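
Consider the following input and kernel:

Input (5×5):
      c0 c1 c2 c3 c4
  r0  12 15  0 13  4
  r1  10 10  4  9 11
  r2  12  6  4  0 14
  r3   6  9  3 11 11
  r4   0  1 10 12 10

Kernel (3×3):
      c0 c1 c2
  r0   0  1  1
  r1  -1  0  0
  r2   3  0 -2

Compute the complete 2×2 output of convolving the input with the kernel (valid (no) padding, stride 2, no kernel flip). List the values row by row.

33 -3
-16 21

Output[0,0]: The receptive field on the input at this output position is [12 15 0 / 10 10 4 / 12 6 4]. Elementwise product with the kernel and sum: 15·1 + 0·1 + 10·-1 + 12·3 + 4·-2.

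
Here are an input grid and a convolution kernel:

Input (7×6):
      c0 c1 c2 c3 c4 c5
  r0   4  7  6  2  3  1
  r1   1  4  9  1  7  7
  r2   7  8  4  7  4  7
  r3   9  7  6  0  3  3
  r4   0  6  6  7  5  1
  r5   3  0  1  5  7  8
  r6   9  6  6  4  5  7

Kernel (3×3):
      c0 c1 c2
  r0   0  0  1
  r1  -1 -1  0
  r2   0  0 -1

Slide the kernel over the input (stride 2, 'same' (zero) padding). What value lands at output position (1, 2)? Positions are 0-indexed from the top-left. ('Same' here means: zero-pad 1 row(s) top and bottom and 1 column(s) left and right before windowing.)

The receptive field on the zero-padded input at this output position is [1 7 7 / 7 4 7 / 0 3 3]. Elementwise product with the kernel and sum: 7·1 + 7·-1 + 4·-1 + 3·-1.

-7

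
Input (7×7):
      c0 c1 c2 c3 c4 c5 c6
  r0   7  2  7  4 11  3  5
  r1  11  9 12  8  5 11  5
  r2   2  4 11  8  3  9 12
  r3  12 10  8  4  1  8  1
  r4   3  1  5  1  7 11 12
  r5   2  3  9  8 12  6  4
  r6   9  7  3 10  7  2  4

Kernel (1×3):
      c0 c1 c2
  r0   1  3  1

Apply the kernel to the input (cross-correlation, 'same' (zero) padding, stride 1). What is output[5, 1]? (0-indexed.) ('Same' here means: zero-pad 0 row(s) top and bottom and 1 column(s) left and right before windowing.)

20

The receptive field on the zero-padded input at this output position is [2 3 9]. Elementwise product with the kernel and sum: 2·1 + 3·3 + 9·1.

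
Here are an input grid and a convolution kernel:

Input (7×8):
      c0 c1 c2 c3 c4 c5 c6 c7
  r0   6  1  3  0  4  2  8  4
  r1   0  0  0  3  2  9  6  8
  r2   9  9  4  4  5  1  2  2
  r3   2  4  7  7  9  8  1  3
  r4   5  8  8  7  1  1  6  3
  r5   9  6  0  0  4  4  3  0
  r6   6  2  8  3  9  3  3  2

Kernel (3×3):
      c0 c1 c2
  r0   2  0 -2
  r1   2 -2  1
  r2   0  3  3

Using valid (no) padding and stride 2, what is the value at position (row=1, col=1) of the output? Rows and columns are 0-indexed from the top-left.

31

The receptive field on the input at this output position is [4 4 5 / 7 7 9 / 8 7 1]. Elementwise product with the kernel and sum: 4·2 + 5·-2 + 7·2 + 7·-2 + 9·1 + 7·3 + 1·3.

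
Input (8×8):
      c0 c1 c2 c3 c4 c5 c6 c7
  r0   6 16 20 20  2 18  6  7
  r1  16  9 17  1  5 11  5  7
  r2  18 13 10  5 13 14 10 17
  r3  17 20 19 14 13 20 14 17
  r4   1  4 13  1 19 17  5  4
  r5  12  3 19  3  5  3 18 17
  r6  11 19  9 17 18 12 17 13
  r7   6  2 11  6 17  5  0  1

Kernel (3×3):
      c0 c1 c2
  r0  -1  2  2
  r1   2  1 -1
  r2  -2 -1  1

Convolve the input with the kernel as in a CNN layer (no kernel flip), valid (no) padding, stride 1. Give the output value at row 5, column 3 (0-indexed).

29

The receptive field on the input at this output position is [3 5 3 / 17 18 12 / 6 17 5]. Elementwise product with the kernel and sum: 3·-1 + 5·2 + 3·2 + 17·2 + 18·1 + 12·-1 + 6·-2 + 17·-1 + 5·1.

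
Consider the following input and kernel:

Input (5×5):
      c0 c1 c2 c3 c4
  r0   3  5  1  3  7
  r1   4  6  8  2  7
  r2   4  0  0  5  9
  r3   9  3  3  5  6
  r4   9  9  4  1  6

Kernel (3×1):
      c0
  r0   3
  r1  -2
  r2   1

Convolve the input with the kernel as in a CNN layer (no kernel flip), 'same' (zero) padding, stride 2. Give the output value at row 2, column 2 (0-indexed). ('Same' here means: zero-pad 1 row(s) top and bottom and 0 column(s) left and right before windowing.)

The receptive field on the zero-padded input at this output position is [6 / 6 / 0]. Elementwise product with the kernel and sum: 6·3 + 6·-2 + 0·1.

6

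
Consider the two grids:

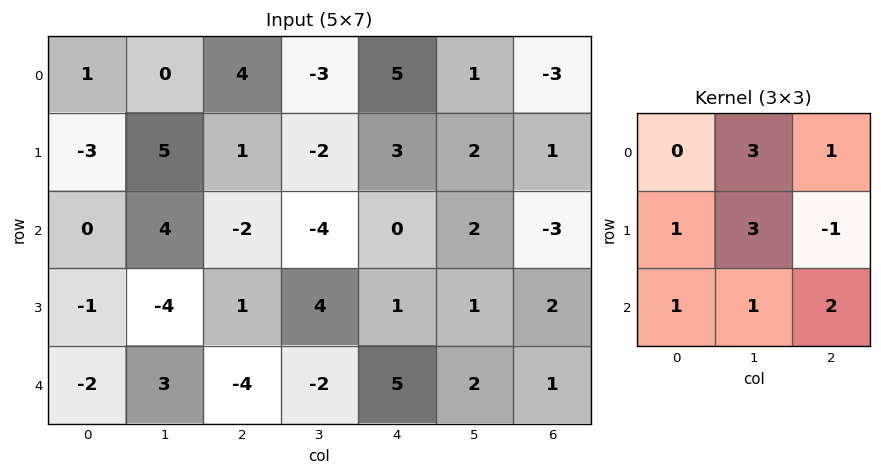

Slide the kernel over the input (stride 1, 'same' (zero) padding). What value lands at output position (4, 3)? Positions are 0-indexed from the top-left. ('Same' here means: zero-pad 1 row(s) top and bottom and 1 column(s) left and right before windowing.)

The receptive field on the zero-padded input at this output position is [1 4 1 / -4 -2 5 / 0 0 0]. Elementwise product with the kernel and sum: 4·3 + 1·1 + -4·1 + -2·3 + 5·-1 + 0·1 + 0·1 + 0·2.

-2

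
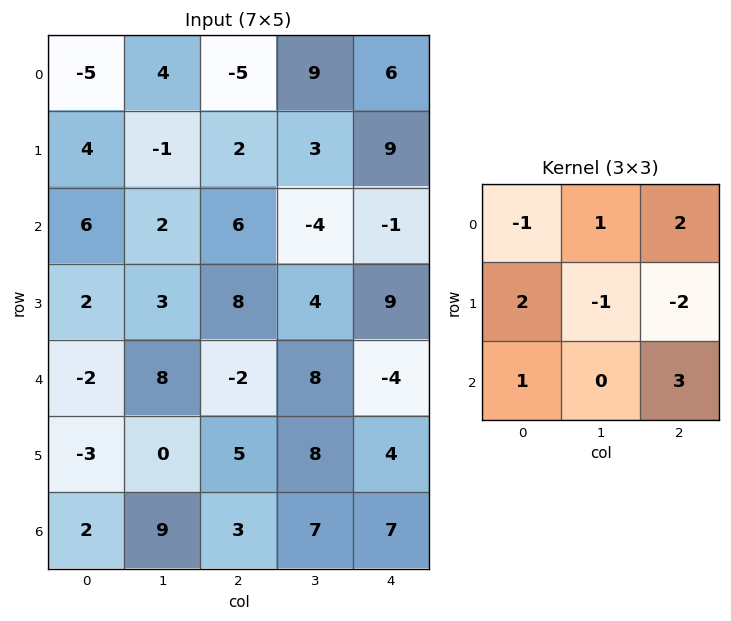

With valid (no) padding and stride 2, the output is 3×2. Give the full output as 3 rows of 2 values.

28 12
-15 -32
1 20

Output[0,0]: The receptive field on the input at this output position is [-5 4 -5 / 4 -1 2 / 6 2 6]. Elementwise product with the kernel and sum: -5·-1 + 4·1 + -5·2 + 4·2 + -1·-1 + 2·-2 + 6·1 + 6·3.
Output[0,1]: The receptive field on the input at this output position is [-5 9 6 / 2 3 9 / 6 -4 -1]. Elementwise product with the kernel and sum: -5·-1 + 9·1 + 6·2 + 2·2 + 3·-1 + 9·-2 + 6·1 + -1·3.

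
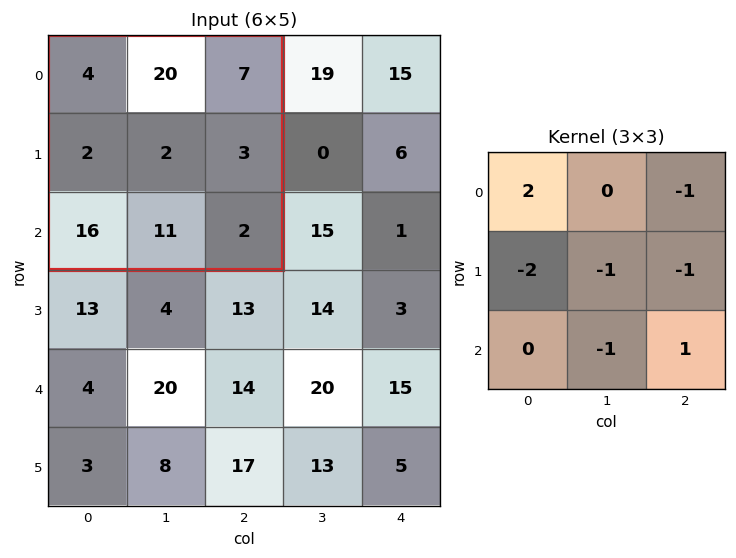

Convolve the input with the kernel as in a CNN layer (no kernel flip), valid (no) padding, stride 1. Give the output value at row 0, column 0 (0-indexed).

-17

The receptive field on the input at this output position is [4 20 7 / 2 2 3 / 16 11 2]. Elementwise product with the kernel and sum: 4·2 + 7·-1 + 2·-2 + 2·-1 + 3·-1 + 11·-1 + 2·1.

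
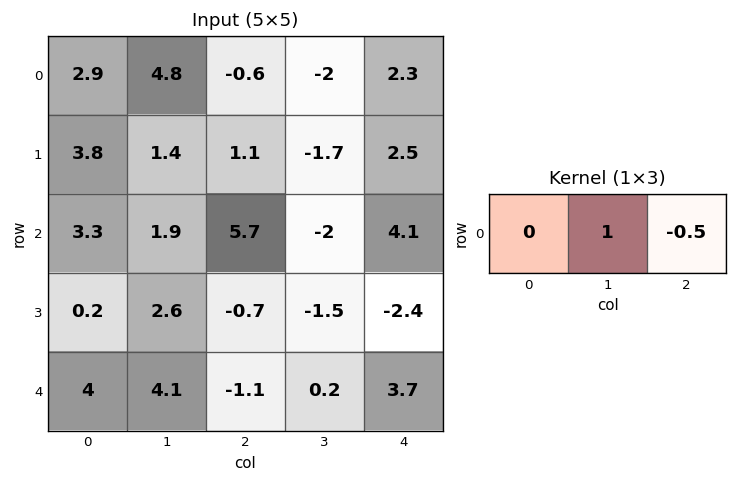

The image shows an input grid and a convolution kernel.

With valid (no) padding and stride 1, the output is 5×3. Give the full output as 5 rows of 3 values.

5.1 0.4 -3.15
0.85 1.95 -2.95
-0.95 6.7 -4.05
2.95 0.05 -0.3
4.65 -1.2 -1.65

Output[0,0]: The receptive field on the input at this output position is [2.9 4.8 -0.6]. Elementwise product with the kernel and sum: 4.8·1 + -0.6·-0.5.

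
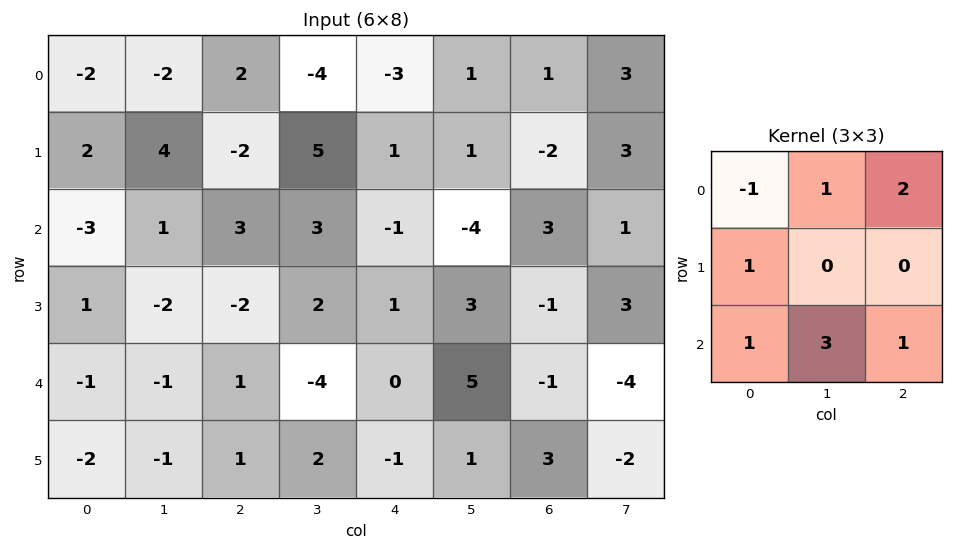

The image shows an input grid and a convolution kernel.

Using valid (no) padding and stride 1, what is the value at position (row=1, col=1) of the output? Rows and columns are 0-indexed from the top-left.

-1

The receptive field on the input at this output position is [4 -2 5 / 1 3 3 / -2 -2 2]. Elementwise product with the kernel and sum: 4·-1 + -2·1 + 5·2 + 1·1 + -2·1 + -2·3 + 2·1.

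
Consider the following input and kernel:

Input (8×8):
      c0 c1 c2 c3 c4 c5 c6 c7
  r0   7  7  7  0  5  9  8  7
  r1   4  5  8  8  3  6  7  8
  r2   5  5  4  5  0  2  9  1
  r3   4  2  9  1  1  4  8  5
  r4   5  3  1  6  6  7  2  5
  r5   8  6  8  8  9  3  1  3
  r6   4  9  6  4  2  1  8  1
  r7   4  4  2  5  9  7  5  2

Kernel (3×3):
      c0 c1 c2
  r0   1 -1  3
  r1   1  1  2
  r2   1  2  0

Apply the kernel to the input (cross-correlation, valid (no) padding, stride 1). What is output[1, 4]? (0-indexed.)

The receptive field on the input at this output position is [3 6 7 / 0 2 9 / 1 4 8]. Elementwise product with the kernel and sum: 3·1 + 6·-1 + 7·3 + 0·1 + 2·1 + 9·2 + 1·1 + 4·2.

47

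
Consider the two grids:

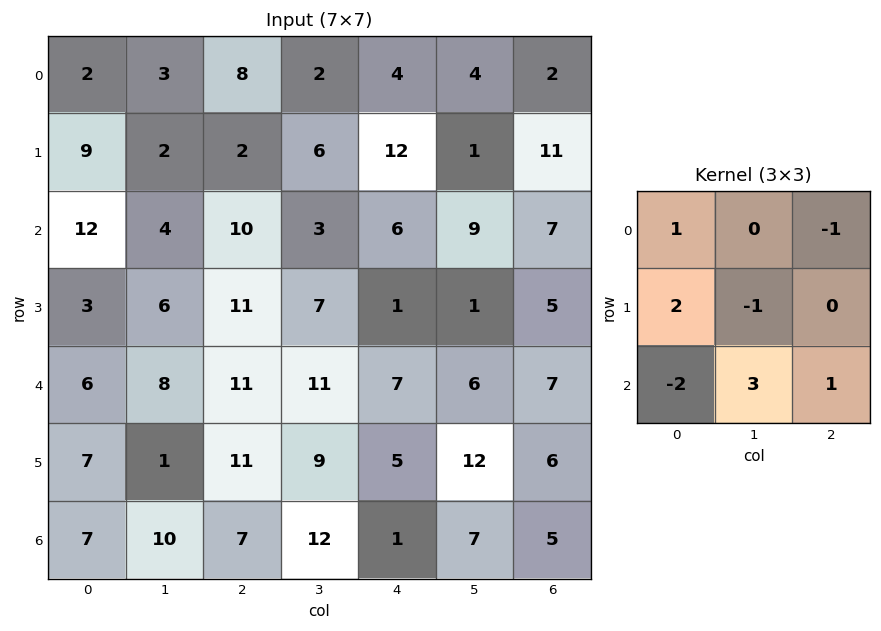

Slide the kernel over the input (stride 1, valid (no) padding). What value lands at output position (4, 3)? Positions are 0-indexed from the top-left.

The receptive field on the input at this output position is [11 7 6 / 9 5 12 / 12 1 7]. Elementwise product with the kernel and sum: 11·1 + 6·-1 + 9·2 + 5·-1 + 12·-2 + 1·3 + 7·1.

4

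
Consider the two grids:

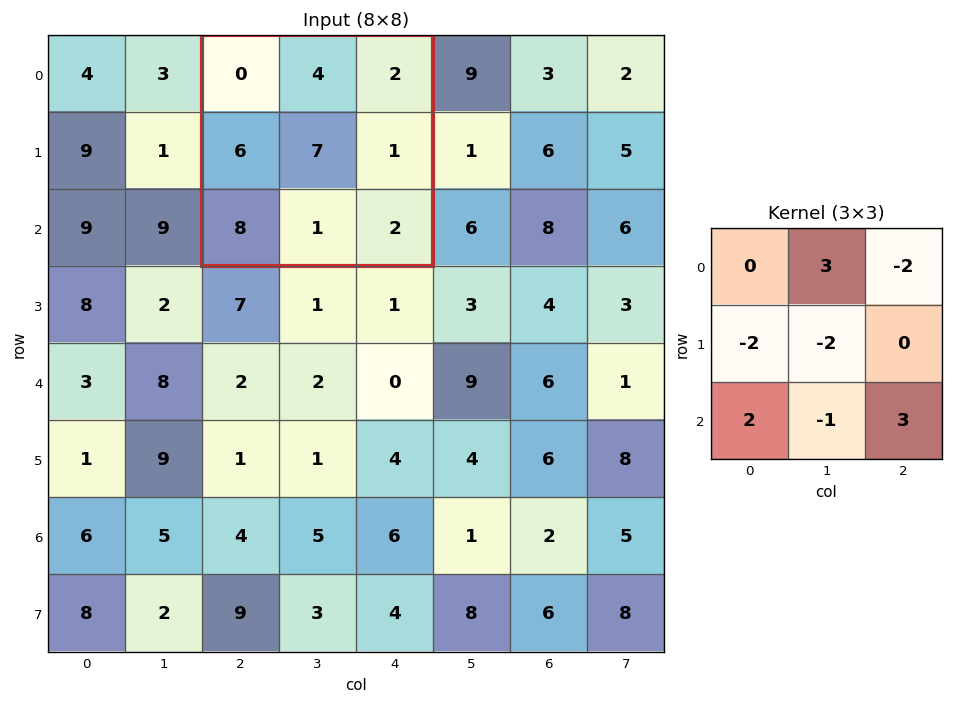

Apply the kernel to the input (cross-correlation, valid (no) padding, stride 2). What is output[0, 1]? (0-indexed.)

3

The receptive field on the input at this output position is [0 4 2 / 6 7 1 / 8 1 2]. Elementwise product with the kernel and sum: 4·3 + 2·-2 + 6·-2 + 7·-2 + 8·2 + 1·-1 + 2·3.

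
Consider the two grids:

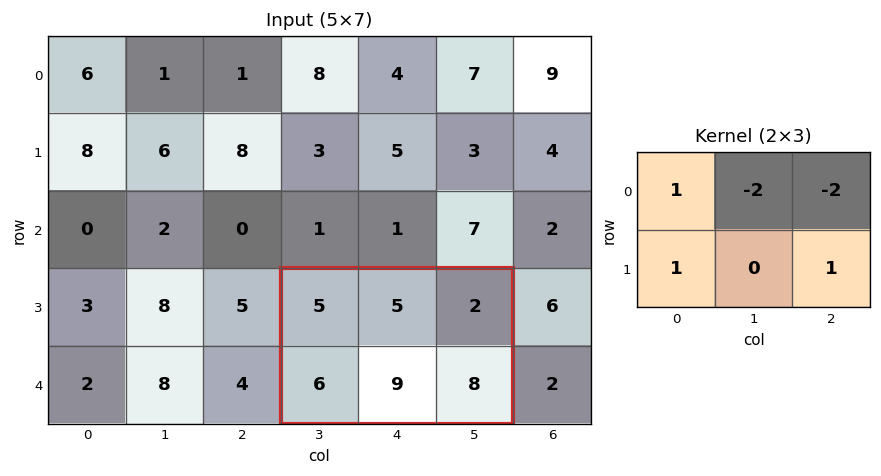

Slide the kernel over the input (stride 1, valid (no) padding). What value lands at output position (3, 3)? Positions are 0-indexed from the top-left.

The receptive field on the input at this output position is [5 5 2 / 6 9 8]. Elementwise product with the kernel and sum: 5·1 + 5·-2 + 2·-2 + 6·1 + 8·1.

5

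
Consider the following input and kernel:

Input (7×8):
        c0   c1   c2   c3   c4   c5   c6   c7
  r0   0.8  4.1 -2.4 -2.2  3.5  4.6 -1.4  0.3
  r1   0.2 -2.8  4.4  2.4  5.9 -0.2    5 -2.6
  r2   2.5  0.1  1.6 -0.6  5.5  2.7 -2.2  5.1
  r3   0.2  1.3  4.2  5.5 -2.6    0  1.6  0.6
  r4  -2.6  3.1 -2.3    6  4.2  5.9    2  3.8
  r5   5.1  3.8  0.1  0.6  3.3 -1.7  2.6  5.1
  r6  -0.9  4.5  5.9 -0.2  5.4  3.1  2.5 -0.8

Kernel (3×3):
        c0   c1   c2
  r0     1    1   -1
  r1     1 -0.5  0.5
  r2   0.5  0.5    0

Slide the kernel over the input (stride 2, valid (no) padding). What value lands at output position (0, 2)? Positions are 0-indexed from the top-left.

The receptive field on the input at this output position is [3.5 4.6 -1.4 / 5.9 -0.2 5 / 5.5 2.7 -2.2]. Elementwise product with the kernel and sum: 3.5·1 + 4.6·1 + -1.4·-1 + 5.9·1 + -0.2·-0.5 + 5·0.5 + 5.5·0.5 + 2.7·0.5.

22.1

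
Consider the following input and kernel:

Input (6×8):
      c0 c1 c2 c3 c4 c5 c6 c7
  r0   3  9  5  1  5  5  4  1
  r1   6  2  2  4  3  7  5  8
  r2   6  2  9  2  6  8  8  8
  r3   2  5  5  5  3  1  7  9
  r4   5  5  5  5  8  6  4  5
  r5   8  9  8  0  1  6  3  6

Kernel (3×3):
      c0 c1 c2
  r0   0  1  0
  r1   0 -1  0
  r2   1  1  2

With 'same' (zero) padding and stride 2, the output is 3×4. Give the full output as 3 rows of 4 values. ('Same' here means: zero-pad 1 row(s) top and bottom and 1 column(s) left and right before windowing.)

7 7 16 24
12 13 7 23
23 17 8 24

Output[0,0]: The receptive field on the zero-padded input at this output position is [0 0 0 / 0 3 9 / 0 6 2]. Elementwise product with the kernel and sum: 0·1 + 3·-1 + 0·1 + 6·1 + 2·2.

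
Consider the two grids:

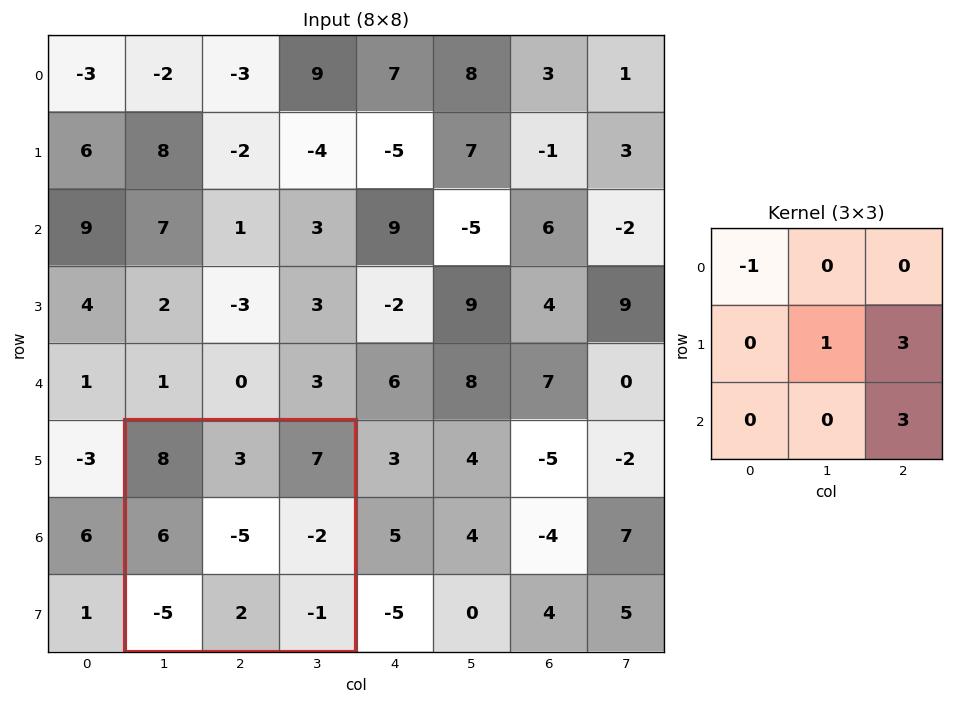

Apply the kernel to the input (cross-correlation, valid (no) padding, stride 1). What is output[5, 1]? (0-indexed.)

The receptive field on the input at this output position is [8 3 7 / 6 -5 -2 / -5 2 -1]. Elementwise product with the kernel and sum: 8·-1 + -5·1 + -2·3 + -1·3.

-22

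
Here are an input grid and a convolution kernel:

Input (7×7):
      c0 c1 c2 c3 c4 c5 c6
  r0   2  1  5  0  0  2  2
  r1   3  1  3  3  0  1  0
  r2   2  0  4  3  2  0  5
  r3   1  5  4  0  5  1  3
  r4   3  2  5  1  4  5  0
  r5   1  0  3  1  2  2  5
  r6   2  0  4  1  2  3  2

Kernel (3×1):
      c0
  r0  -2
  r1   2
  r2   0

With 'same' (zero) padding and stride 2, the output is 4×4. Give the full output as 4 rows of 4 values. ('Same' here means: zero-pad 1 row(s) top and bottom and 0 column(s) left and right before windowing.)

4 10 0 4
-2 2 4 10
4 2 -2 -6
2 2 0 -6

Output[0,0]: The receptive field on the zero-padded input at this output position is [0 / 2 / 3]. Elementwise product with the kernel and sum: 0·-2 + 2·2.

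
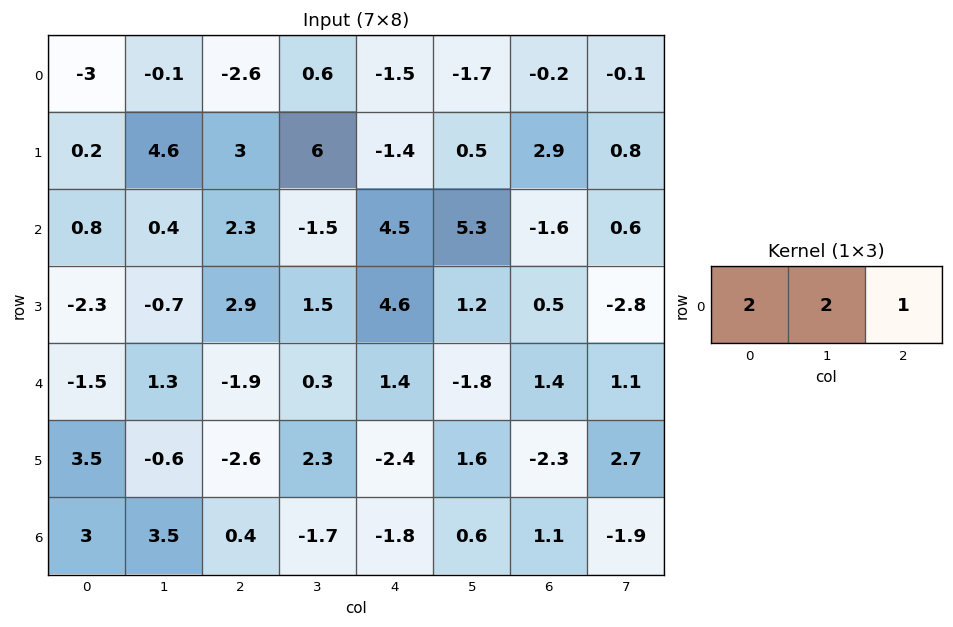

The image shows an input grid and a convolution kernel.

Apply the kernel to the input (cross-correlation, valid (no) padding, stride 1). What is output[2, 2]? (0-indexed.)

The receptive field on the input at this output position is [2.3 -1.5 4.5]. Elementwise product with the kernel and sum: 2.3·2 + -1.5·2 + 4.5·1.

6.1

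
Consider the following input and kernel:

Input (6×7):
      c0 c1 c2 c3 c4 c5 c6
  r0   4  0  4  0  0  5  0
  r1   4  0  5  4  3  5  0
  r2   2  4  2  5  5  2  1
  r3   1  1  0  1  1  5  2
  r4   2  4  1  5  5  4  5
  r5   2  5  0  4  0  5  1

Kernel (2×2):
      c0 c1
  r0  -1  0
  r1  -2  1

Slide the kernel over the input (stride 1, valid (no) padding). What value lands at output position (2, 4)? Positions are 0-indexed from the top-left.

The receptive field on the input at this output position is [5 2 / 1 5]. Elementwise product with the kernel and sum: 5·-1 + 1·-2 + 5·1.

-2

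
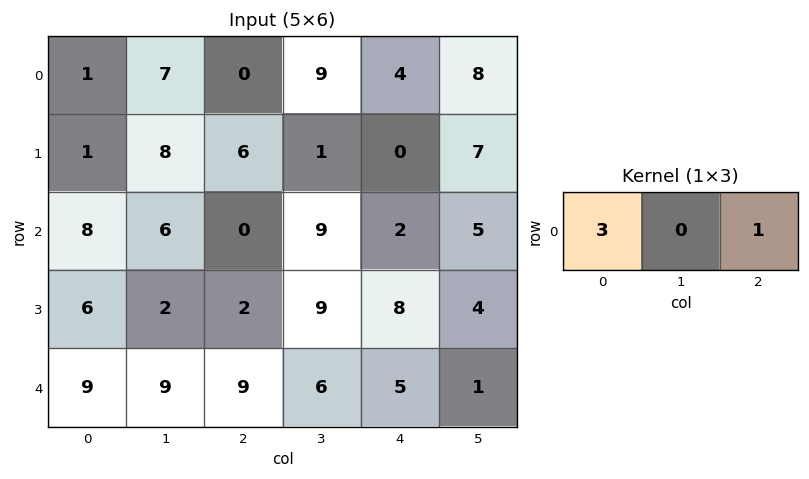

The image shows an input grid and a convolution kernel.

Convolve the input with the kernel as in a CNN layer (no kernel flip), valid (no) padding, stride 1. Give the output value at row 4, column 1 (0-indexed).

33

The receptive field on the input at this output position is [9 9 6]. Elementwise product with the kernel and sum: 9·3 + 6·1.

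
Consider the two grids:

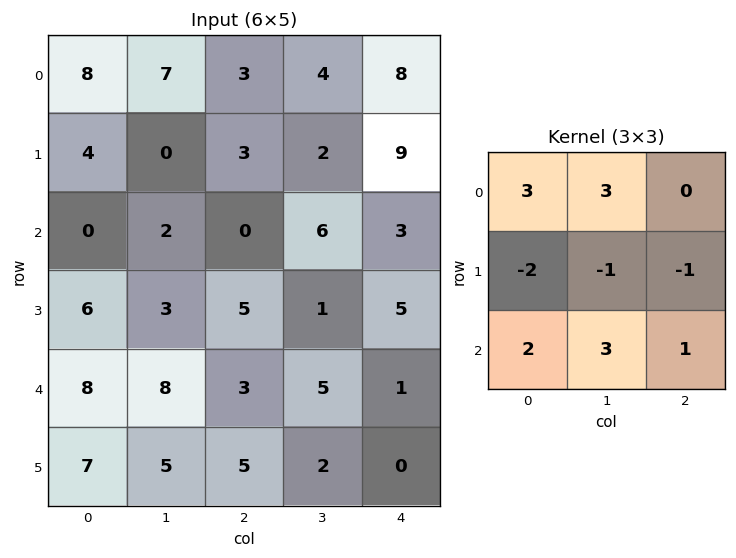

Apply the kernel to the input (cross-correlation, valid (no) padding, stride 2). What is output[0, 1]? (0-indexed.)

25

The receptive field on the input at this output position is [3 4 8 / 3 2 9 / 0 6 3]. Elementwise product with the kernel and sum: 3·3 + 4·3 + 3·-2 + 2·-1 + 9·-1 + 0·2 + 6·3 + 3·1.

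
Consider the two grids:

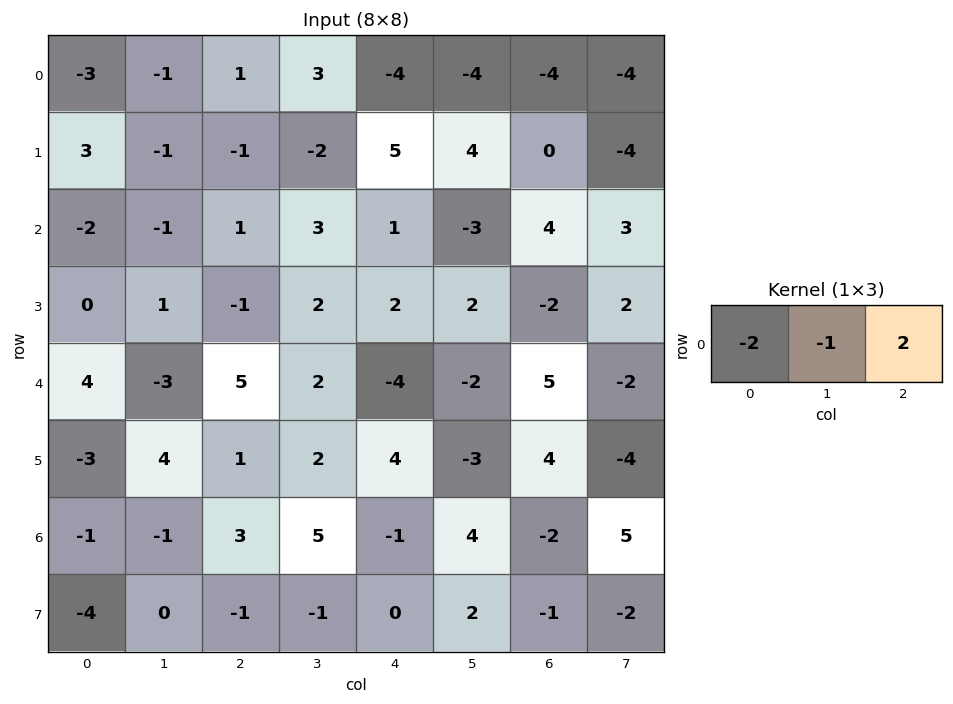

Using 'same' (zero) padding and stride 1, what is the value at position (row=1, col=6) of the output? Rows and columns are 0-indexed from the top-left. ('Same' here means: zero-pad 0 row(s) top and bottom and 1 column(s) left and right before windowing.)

-16

The receptive field on the zero-padded input at this output position is [4 0 -4]. Elementwise product with the kernel and sum: 4·-2 + 0·-1 + -4·2.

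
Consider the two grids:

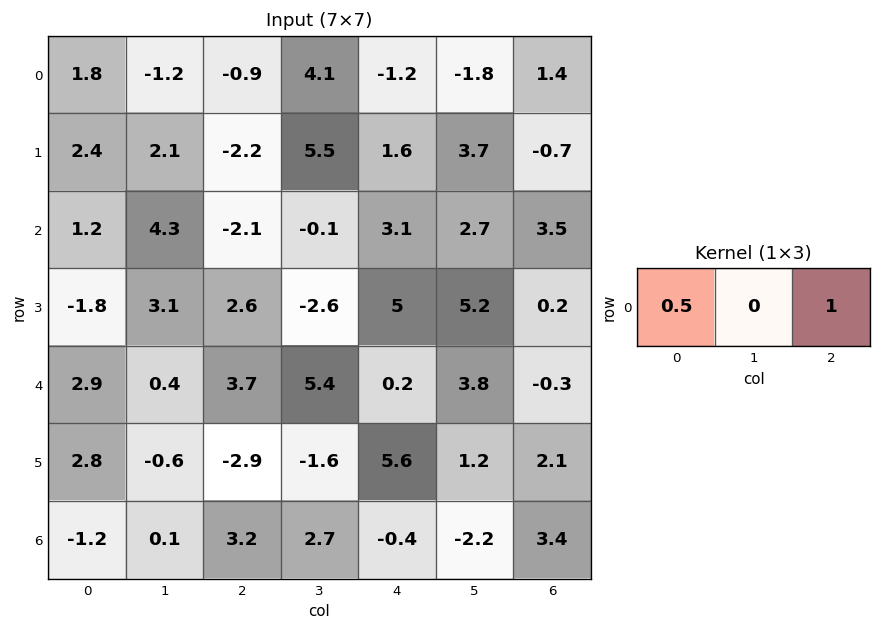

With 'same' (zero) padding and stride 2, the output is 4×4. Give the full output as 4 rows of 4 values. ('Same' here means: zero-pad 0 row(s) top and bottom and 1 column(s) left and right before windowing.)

Output[0,0]: The receptive field on the zero-padded input at this output position is [0 1.8 -1.2]. Elementwise product with the kernel and sum: 0·0.5 + -1.2·1.

-1.2 3.5 0.25 -0.9
4.3 2.05 2.65 1.35
0.4 5.6 6.5 1.9
0.1 2.75 -0.85 -1.1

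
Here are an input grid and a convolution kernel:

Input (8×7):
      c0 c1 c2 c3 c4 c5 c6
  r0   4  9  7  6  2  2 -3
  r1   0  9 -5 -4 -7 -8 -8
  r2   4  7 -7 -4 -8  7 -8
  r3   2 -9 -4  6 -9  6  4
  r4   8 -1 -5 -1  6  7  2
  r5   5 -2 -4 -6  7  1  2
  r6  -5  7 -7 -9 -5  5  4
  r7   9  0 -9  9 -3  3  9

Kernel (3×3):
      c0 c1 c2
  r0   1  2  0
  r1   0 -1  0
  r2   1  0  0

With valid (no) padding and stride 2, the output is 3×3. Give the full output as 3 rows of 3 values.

17 16 6
35 -26 6
3 -8 14

Output[0,0]: The receptive field on the input at this output position is [4 9 7 / 0 9 -5 / 4 7 -7]. Elementwise product with the kernel and sum: 4·1 + 9·2 + 9·-1 + 4·1.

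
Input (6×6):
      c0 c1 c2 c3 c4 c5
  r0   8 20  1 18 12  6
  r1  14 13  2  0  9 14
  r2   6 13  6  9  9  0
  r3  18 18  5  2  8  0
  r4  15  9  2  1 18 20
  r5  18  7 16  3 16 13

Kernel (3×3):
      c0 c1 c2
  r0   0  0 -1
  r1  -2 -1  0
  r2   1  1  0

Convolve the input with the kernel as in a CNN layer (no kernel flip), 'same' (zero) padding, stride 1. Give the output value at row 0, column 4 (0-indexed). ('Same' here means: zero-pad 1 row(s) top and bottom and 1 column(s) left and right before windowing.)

-39

The receptive field on the zero-padded input at this output position is [0 0 0 / 18 12 6 / 0 9 14]. Elementwise product with the kernel and sum: 0·-1 + 18·-2 + 12·-1 + 0·1 + 9·1.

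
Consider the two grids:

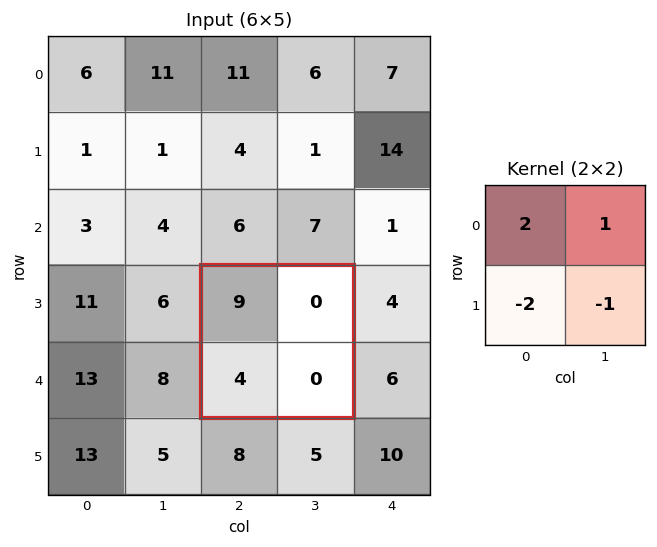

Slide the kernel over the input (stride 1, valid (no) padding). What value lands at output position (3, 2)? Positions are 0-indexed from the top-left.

10

The receptive field on the input at this output position is [9 0 / 4 0]. Elementwise product with the kernel and sum: 9·2 + 0·1 + 4·-2 + 0·-1.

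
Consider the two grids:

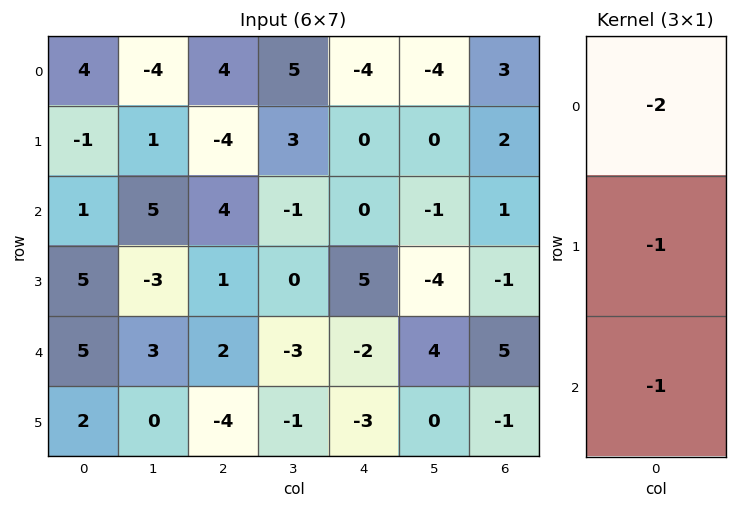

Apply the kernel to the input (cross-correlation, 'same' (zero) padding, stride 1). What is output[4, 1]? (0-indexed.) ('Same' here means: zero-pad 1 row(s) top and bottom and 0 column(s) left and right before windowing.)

3

The receptive field on the zero-padded input at this output position is [-3 / 3 / 0]. Elementwise product with the kernel and sum: -3·-2 + 3·-1 + 0·-1.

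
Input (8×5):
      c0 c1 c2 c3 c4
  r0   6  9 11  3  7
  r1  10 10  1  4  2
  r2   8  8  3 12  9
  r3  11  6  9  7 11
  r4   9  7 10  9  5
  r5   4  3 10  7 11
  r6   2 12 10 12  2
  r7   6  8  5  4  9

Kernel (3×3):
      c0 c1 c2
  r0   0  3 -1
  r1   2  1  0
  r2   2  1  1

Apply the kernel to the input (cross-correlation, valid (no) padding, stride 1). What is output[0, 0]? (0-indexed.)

73

The receptive field on the input at this output position is [6 9 11 / 10 10 1 / 8 8 3]. Elementwise product with the kernel and sum: 9·3 + 11·-1 + 10·2 + 10·1 + 8·2 + 8·1 + 3·1.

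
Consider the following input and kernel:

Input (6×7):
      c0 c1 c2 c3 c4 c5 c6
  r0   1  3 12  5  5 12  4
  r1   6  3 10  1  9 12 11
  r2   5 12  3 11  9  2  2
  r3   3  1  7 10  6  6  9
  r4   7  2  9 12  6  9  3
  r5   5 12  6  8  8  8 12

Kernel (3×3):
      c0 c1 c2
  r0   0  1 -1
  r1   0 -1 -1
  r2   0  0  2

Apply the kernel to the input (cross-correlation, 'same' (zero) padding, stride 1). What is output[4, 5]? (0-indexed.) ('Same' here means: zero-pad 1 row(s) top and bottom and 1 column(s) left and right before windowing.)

9

The receptive field on the zero-padded input at this output position is [6 6 9 / 6 9 3 / 8 8 12]. Elementwise product with the kernel and sum: 6·1 + 9·-1 + 9·-1 + 3·-1 + 12·2.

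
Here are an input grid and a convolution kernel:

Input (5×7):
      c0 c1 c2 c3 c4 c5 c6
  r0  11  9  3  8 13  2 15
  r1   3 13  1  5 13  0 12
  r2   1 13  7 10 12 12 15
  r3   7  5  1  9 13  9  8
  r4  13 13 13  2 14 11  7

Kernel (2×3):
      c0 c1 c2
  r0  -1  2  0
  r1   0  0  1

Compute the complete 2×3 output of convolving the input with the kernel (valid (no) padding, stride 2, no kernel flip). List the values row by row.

8 26 3
26 26 20

Output[0,0]: The receptive field on the input at this output position is [11 9 3 / 3 13 1]. Elementwise product with the kernel and sum: 11·-1 + 9·2 + 1·1.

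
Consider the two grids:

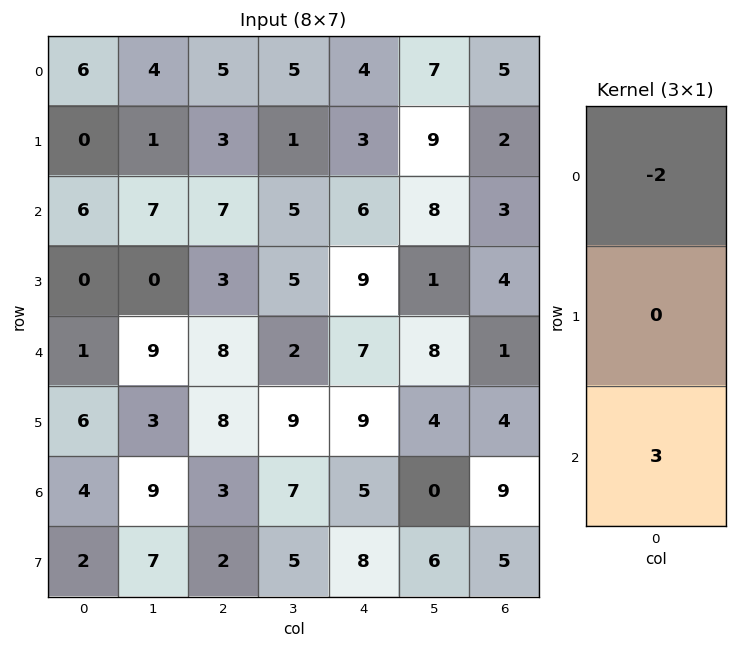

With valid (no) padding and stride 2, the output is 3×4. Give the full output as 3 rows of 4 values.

6 11 10 -1
-9 10 9 -3
10 -7 1 25

Output[0,0]: The receptive field on the input at this output position is [6 / 0 / 6]. Elementwise product with the kernel and sum: 6·-2 + 6·3.
Output[0,1]: The receptive field on the input at this output position is [5 / 3 / 7]. Elementwise product with the kernel and sum: 5·-2 + 7·3.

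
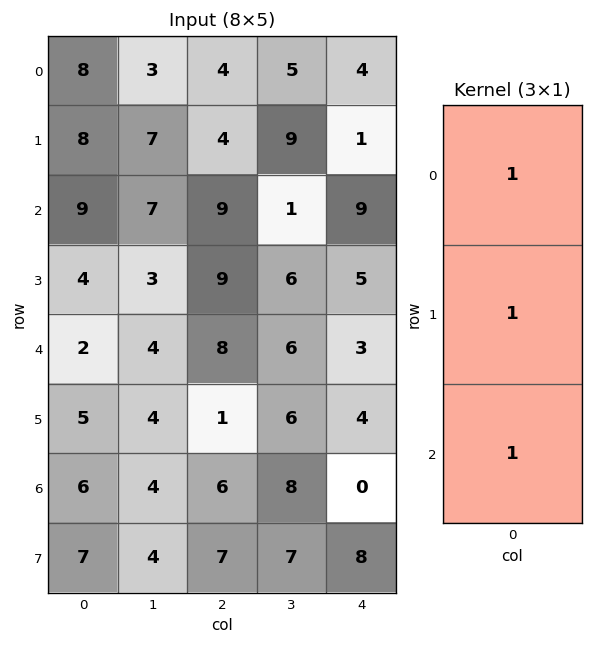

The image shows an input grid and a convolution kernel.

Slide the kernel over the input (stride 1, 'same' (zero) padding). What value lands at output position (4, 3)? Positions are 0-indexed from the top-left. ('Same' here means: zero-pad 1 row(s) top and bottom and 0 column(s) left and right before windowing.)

The receptive field on the zero-padded input at this output position is [6 / 6 / 6]. Elementwise product with the kernel and sum: 6·1 + 6·1 + 6·1.

18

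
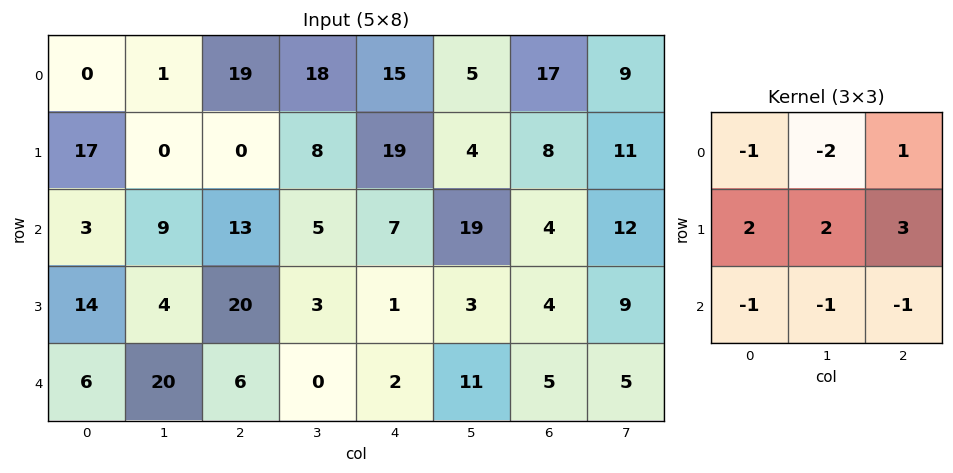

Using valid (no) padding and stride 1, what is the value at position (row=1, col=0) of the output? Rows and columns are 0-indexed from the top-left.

The receptive field on the input at this output position is [17 0 0 / 3 9 13 / 14 4 20]. Elementwise product with the kernel and sum: 17·-1 + 0·-2 + 0·1 + 3·2 + 9·2 + 13·3 + 14·-1 + 4·-1 + 20·-1.

8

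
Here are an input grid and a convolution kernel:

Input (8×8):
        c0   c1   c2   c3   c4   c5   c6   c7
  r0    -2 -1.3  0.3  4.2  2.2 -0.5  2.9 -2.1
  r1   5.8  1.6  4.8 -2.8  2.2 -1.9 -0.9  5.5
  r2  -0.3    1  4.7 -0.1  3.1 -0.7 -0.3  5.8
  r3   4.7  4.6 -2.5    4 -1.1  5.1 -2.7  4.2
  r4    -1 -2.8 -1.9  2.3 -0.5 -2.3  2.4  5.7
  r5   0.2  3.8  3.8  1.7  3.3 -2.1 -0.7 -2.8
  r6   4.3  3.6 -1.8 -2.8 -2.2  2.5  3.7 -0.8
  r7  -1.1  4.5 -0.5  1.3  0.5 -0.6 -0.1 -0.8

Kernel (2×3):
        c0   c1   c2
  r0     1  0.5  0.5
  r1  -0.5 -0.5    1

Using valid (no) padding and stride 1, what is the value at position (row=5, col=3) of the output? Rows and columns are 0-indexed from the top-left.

The receptive field on the input at this output position is [1.7 3.3 -2.1 / -2.8 -2.2 2.5]. Elementwise product with the kernel and sum: 1.7·1 + 3.3·0.5 + -2.1·0.5 + -2.8·-0.5 + -2.2·-0.5 + 2.5·1.

7.3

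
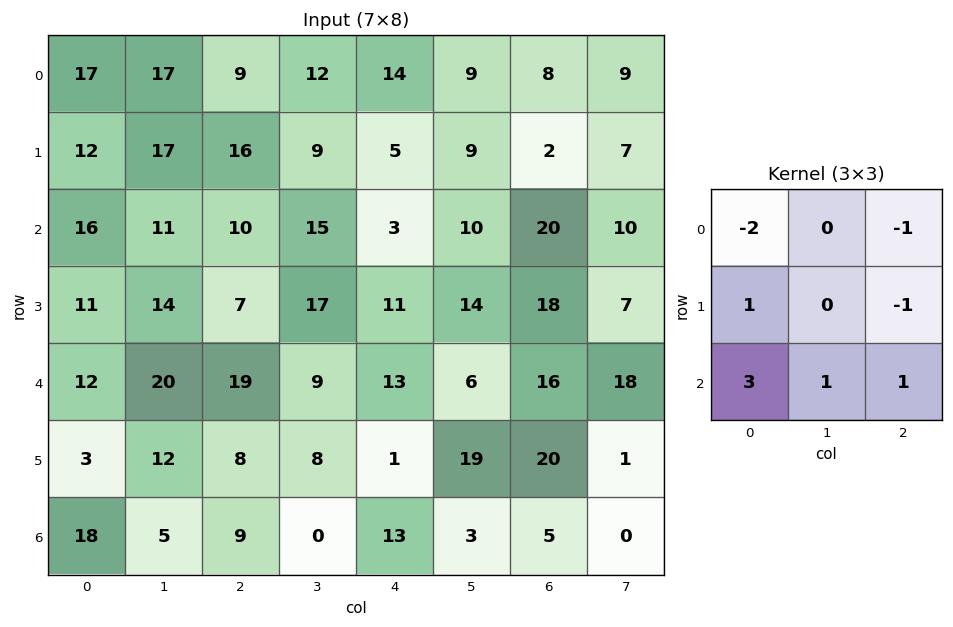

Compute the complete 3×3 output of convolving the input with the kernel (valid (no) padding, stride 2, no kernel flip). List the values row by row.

Output[0,0]: The receptive field on the input at this output position is [17 17 9 / 12 17 16 / 16 11 10]. Elementwise product with the kernel and sum: 17·-2 + 9·-1 + 12·1 + 16·-1 + 16·3 + 11·1 + 10·1.
Output[0,1]: The receptive field on the input at this output position is [9 12 14 / 16 9 5 / 10 15 3]. Elementwise product with the kernel and sum: 9·-2 + 14·-1 + 16·1 + 5·-1 + 10·3 + 15·1 + 3·1.

22 27 6
37 52 28
20 -4 -14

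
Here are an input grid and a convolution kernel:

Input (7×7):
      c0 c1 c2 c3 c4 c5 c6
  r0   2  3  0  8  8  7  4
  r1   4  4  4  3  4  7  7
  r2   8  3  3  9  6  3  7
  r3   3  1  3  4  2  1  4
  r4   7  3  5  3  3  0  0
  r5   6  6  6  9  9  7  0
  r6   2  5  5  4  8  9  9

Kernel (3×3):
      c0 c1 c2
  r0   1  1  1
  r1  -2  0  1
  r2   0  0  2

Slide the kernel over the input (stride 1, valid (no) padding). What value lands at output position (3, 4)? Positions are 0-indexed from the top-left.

1

The receptive field on the input at this output position is [2 1 4 / 3 0 0 / 9 7 0]. Elementwise product with the kernel and sum: 2·1 + 1·1 + 4·1 + 3·-2 + 0·1 + 0·2.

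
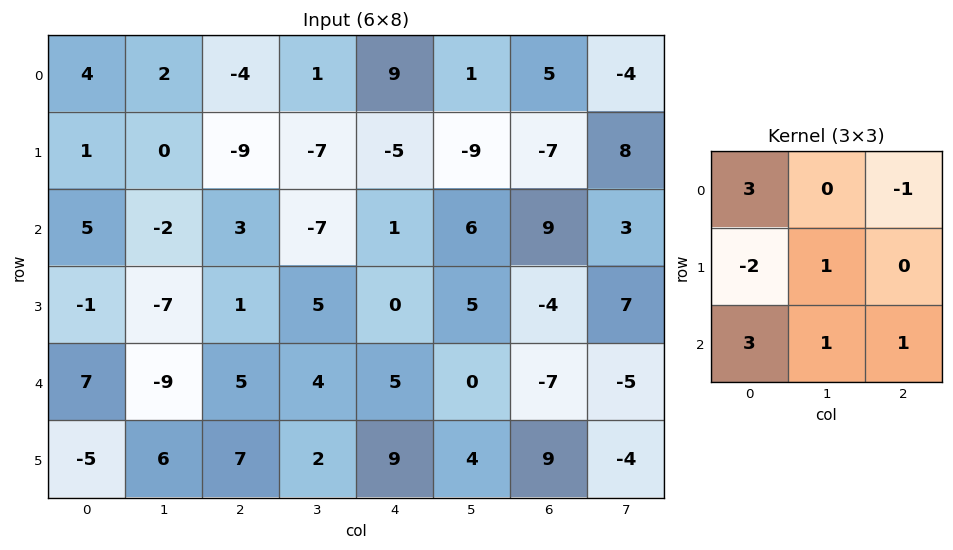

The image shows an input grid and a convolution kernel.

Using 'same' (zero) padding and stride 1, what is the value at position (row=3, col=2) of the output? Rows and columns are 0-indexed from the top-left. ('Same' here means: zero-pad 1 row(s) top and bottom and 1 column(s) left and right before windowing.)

-2

The receptive field on the zero-padded input at this output position is [-2 3 -7 / -7 1 5 / -9 5 4]. Elementwise product with the kernel and sum: -2·3 + -7·-1 + -7·-2 + 1·1 + -9·3 + 5·1 + 4·1.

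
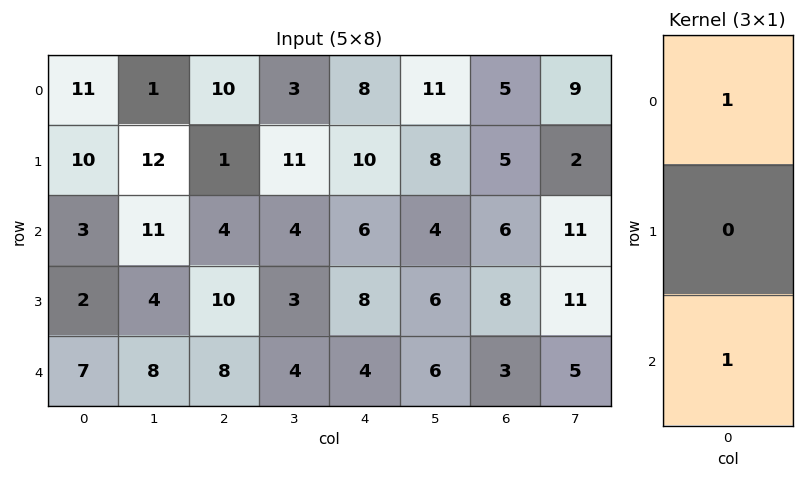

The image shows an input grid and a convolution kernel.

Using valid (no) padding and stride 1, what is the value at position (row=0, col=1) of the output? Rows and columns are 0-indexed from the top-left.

The receptive field on the input at this output position is [1 / 12 / 11]. Elementwise product with the kernel and sum: 1·1 + 11·1.

12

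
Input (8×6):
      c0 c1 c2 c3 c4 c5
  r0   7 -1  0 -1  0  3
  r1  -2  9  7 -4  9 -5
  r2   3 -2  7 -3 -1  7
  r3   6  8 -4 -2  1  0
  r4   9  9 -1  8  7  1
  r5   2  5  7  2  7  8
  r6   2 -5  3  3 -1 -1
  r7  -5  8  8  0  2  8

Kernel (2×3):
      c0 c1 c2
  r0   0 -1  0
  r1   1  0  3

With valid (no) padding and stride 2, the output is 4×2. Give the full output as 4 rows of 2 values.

Output[0,0]: The receptive field on the input at this output position is [7 -1 0 / -2 9 7]. Elementwise product with the kernel and sum: -1·-1 + -2·1 + 7·3.

20 35
-4 2
14 20
24 11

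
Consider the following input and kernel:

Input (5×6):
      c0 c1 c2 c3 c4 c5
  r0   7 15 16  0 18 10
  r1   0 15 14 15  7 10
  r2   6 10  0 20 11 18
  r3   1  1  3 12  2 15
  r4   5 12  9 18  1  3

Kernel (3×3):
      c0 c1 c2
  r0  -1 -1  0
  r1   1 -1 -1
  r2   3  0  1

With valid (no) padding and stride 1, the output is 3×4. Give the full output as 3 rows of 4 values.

-33 5 -13 58
-13 -24 -49 20
5 30 -3 21

Output[0,0]: The receptive field on the input at this output position is [7 15 16 / 0 15 14 / 6 10 0]. Elementwise product with the kernel and sum: 7·-1 + 15·-1 + 0·1 + 15·-1 + 14·-1 + 6·3 + 0·1.
Output[0,1]: The receptive field on the input at this output position is [15 16 0 / 15 14 15 / 10 0 20]. Elementwise product with the kernel and sum: 15·-1 + 16·-1 + 15·1 + 14·-1 + 15·-1 + 10·3 + 20·1.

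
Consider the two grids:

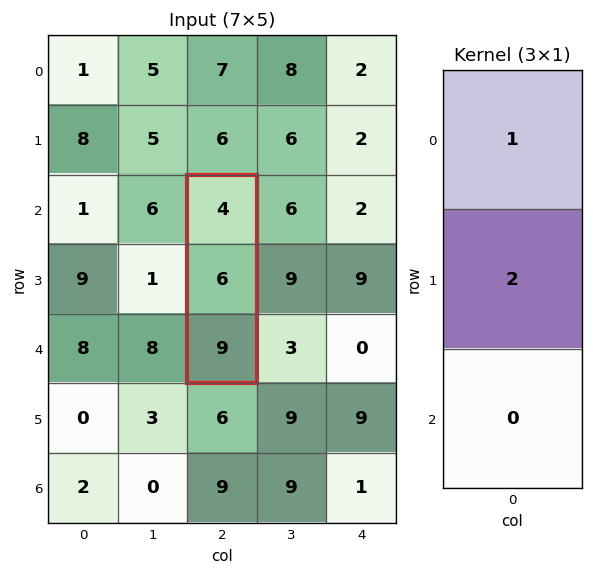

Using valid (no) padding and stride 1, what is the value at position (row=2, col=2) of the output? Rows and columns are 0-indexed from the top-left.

16

The receptive field on the input at this output position is [4 / 6 / 9]. Elementwise product with the kernel and sum: 4·1 + 6·2.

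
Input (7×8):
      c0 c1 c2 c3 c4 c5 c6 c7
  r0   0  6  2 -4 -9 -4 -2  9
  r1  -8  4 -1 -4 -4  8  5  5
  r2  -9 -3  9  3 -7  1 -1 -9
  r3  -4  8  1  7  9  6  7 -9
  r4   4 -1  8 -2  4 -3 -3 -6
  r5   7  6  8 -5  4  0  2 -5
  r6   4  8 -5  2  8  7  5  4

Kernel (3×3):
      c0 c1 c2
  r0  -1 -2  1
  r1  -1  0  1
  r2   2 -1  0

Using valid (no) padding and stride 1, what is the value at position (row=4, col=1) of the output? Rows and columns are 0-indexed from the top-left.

-7

The receptive field on the input at this output position is [-1 8 -2 / 6 8 -5 / 8 -5 2]. Elementwise product with the kernel and sum: -1·-1 + 8·-2 + -2·1 + 6·-1 + -5·1 + 8·2 + -5·-1.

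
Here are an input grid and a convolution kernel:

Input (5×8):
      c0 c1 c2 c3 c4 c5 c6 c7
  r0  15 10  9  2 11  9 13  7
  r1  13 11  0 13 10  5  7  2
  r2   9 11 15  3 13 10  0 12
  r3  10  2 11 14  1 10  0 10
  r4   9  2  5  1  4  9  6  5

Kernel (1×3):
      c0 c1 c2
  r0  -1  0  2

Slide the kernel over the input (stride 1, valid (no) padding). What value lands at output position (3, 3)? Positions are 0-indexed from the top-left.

The receptive field on the input at this output position is [14 1 10]. Elementwise product with the kernel and sum: 14·-1 + 10·2.

6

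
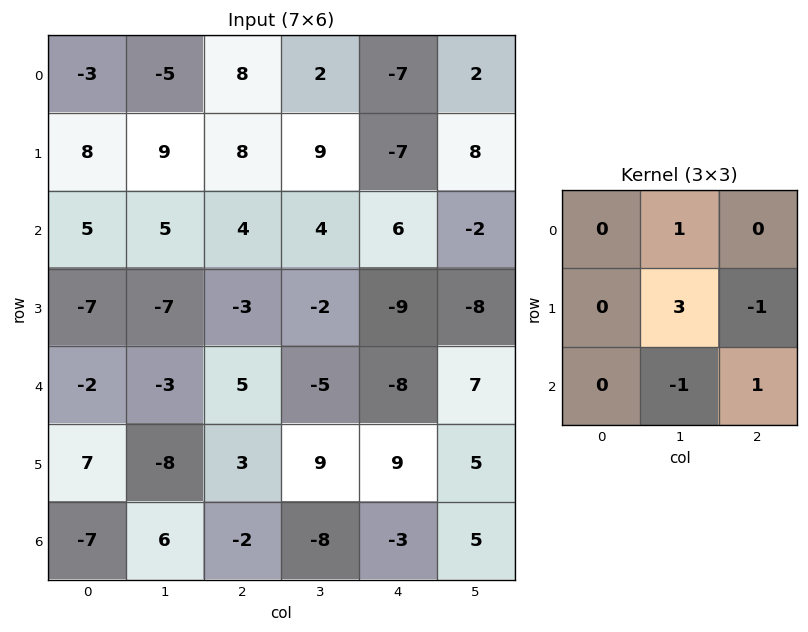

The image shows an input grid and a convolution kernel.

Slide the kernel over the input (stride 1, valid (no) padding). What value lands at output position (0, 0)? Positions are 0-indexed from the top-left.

The receptive field on the input at this output position is [-3 -5 8 / 8 9 8 / 5 5 4]. Elementwise product with the kernel and sum: -5·1 + 9·3 + 8·-1 + 5·-1 + 4·1.

13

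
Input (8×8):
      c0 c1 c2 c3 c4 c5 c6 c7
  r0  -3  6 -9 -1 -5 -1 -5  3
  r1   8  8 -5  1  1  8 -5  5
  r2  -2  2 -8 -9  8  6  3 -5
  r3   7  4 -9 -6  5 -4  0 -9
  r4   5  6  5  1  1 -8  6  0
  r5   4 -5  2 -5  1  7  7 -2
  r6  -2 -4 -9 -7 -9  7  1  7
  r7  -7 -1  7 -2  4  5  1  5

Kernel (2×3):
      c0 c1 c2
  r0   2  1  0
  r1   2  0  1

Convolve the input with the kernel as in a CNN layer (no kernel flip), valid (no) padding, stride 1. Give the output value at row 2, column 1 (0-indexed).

The receptive field on the input at this output position is [2 -8 -9 / 4 -9 -6]. Elementwise product with the kernel and sum: 2·2 + -8·1 + 4·2 + -6·1.

-2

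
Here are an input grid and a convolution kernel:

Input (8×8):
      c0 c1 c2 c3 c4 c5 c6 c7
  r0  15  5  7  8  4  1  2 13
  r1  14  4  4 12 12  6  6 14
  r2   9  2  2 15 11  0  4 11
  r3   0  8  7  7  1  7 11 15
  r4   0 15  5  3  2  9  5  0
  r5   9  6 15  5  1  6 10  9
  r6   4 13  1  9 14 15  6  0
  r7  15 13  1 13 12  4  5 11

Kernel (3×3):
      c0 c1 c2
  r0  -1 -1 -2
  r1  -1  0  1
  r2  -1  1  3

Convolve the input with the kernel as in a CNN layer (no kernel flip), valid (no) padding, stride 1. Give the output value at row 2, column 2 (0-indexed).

-41

The receptive field on the input at this output position is [2 15 11 / 7 7 1 / 5 3 2]. Elementwise product with the kernel and sum: 2·-1 + 15·-1 + 11·-2 + 7·-1 + 1·1 + 5·-1 + 3·1 + 2·3.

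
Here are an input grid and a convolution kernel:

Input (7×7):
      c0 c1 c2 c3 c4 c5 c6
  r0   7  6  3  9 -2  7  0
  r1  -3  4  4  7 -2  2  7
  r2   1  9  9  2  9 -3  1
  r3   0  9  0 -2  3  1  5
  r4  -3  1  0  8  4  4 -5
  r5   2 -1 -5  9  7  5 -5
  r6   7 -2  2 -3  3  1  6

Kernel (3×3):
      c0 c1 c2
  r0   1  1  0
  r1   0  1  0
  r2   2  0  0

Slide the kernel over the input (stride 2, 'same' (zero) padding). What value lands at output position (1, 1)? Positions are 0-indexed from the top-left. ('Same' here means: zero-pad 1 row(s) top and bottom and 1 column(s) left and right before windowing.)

The receptive field on the zero-padded input at this output position is [4 4 7 / 9 9 2 / 9 0 -2]. Elementwise product with the kernel and sum: 4·1 + 4·1 + 9·1 + 9·2.

35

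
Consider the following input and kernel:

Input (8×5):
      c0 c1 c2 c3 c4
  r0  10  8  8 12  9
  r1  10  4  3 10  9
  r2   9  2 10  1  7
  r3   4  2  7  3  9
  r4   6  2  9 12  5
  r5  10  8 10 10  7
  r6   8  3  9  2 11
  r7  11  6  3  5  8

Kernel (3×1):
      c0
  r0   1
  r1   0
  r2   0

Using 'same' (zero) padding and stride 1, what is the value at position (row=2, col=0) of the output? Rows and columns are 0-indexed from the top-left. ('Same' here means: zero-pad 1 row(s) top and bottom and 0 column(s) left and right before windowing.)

10

The receptive field on the zero-padded input at this output position is [10 / 9 / 4]. Elementwise product with the kernel and sum: 10·1.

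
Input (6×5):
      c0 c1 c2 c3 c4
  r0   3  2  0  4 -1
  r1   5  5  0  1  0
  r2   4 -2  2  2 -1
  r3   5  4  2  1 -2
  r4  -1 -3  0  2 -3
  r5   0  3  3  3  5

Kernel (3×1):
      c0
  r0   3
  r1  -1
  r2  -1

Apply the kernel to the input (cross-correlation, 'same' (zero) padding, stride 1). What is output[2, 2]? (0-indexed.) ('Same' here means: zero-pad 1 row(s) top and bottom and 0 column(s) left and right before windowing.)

The receptive field on the zero-padded input at this output position is [0 / 2 / 2]. Elementwise product with the kernel and sum: 0·3 + 2·-1 + 2·-1.

-4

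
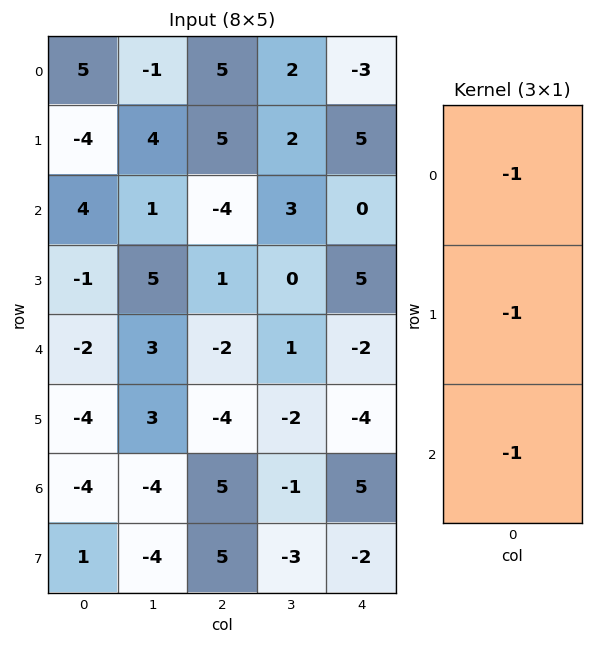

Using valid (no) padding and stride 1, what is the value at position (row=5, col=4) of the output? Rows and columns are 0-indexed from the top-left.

The receptive field on the input at this output position is [-4 / 5 / -2]. Elementwise product with the kernel and sum: -4·-1 + 5·-1 + -2·-1.

1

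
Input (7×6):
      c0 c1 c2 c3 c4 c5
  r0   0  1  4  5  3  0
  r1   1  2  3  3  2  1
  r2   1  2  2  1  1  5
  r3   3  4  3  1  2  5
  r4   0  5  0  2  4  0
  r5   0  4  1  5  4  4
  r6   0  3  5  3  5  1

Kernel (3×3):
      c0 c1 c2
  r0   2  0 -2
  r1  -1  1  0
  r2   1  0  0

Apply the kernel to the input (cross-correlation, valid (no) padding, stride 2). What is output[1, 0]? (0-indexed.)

The receptive field on the input at this output position is [1 2 2 / 3 4 3 / 0 5 0]. Elementwise product with the kernel and sum: 1·2 + 2·-2 + 3·-1 + 4·1 + 0·1.

-1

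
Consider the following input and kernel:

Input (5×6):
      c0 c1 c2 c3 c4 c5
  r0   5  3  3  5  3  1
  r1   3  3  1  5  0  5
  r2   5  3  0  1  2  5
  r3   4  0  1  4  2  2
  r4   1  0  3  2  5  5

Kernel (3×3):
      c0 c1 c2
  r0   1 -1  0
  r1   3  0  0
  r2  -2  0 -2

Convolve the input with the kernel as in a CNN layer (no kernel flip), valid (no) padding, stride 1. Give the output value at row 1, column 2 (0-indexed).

-10

The receptive field on the input at this output position is [1 5 0 / 0 1 2 / 1 4 2]. Elementwise product with the kernel and sum: 1·1 + 5·-1 + 0·3 + 1·-2 + 2·-2.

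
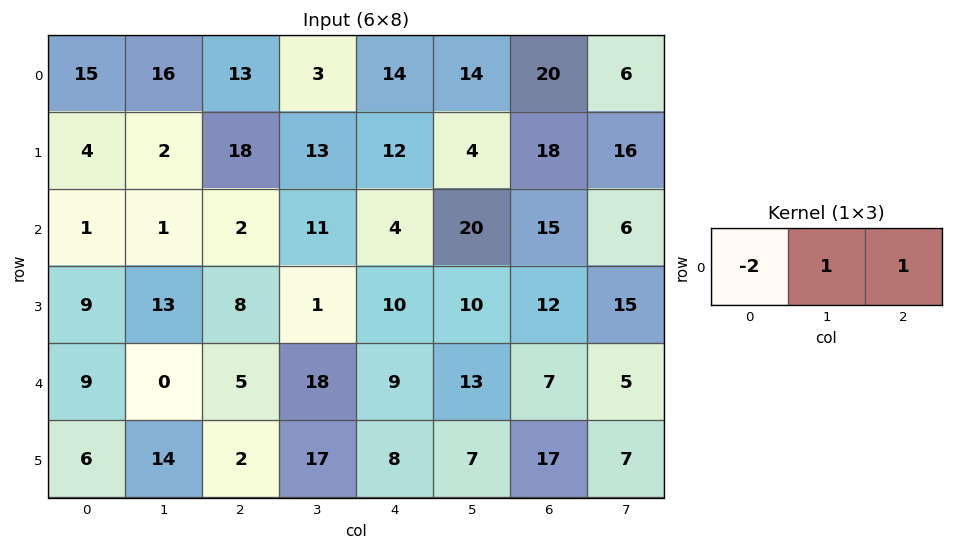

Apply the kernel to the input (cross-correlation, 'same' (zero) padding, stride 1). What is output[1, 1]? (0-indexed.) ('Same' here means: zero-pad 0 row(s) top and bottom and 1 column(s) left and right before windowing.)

12

The receptive field on the zero-padded input at this output position is [4 2 18]. Elementwise product with the kernel and sum: 4·-2 + 2·1 + 18·1.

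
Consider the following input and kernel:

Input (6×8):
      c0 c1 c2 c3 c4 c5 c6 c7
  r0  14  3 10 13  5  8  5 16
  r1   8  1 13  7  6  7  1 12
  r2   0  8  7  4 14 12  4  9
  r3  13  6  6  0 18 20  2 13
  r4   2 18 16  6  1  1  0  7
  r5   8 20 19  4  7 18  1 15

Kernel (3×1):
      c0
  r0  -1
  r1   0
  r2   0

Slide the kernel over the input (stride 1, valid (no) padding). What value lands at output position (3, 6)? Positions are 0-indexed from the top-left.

-2

The receptive field on the input at this output position is [2 / 0 / 1]. Elementwise product with the kernel and sum: 2·-1.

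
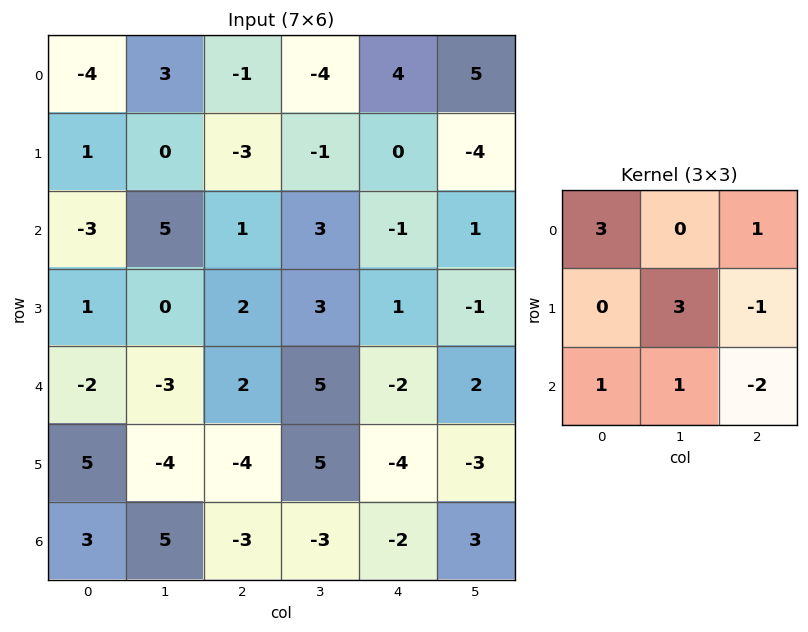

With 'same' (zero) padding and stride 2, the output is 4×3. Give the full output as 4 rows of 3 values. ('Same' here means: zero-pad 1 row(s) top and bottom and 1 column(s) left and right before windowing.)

Output[0,0]: The receptive field on the zero-padded input at this output position is [0 0 0 / 0 -4 3 / 0 1 0]. Elementwise product with the kernel and sum: 0·3 + 0·1 + -4·3 + 3·-1 + 0·1 + 1·1 + 0·-2.

-14 0 14
-13 -5 -5
10 -14 7
0 -13 3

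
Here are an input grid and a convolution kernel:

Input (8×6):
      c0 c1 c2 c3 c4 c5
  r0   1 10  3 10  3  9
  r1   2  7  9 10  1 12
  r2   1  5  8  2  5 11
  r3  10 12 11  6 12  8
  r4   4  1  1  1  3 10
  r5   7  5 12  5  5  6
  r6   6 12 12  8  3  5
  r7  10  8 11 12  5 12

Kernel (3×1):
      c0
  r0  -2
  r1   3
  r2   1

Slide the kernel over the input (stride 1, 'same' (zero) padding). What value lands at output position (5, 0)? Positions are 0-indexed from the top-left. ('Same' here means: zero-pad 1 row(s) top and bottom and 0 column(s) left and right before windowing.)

19

The receptive field on the zero-padded input at this output position is [4 / 7 / 6]. Elementwise product with the kernel and sum: 4·-2 + 7·3 + 6·1.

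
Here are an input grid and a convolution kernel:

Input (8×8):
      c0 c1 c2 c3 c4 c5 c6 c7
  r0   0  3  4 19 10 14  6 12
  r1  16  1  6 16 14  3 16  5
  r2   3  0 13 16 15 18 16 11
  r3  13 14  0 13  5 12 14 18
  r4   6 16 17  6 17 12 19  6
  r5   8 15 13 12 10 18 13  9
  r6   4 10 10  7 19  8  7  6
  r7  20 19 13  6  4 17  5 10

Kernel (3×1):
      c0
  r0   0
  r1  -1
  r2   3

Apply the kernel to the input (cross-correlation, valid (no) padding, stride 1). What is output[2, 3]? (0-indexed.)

The receptive field on the input at this output position is [16 / 13 / 6]. Elementwise product with the kernel and sum: 13·-1 + 6·3.

5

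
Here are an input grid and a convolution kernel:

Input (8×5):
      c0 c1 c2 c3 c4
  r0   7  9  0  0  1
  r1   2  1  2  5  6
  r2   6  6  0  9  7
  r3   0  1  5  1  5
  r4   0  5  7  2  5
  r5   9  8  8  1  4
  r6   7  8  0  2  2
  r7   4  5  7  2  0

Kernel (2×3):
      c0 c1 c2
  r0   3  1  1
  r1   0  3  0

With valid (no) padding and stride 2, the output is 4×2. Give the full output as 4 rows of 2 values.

Output[0,0]: The receptive field on the input at this output position is [7 9 0 / 2 1 2]. Elementwise product with the kernel and sum: 7·3 + 9·1 + 0·1 + 1·3.
Output[0,1]: The receptive field on the input at this output position is [0 0 1 / 2 5 6]. Elementwise product with the kernel and sum: 0·3 + 0·1 + 1·1 + 5·3.

33 16
27 19
36 31
44 10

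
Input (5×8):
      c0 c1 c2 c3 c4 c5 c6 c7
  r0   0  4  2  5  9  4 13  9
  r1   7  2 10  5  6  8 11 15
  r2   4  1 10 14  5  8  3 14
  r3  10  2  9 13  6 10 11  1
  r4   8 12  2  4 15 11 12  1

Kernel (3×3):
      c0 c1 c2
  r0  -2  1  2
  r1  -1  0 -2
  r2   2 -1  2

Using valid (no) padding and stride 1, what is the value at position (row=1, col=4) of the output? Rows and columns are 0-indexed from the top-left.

31

The receptive field on the input at this output position is [6 8 11 / 5 8 3 / 6 10 11]. Elementwise product with the kernel and sum: 6·-2 + 8·1 + 11·2 + 5·-1 + 3·-2 + 6·2 + 10·-1 + 11·2.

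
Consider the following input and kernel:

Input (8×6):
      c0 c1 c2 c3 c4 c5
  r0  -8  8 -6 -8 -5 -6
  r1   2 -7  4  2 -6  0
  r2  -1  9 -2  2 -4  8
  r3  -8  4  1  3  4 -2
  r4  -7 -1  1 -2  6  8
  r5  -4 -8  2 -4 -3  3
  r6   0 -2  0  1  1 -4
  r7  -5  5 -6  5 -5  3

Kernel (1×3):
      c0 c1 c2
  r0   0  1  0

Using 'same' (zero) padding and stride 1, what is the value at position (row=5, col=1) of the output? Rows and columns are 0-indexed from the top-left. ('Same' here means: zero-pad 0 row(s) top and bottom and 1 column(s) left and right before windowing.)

-8

The receptive field on the zero-padded input at this output position is [-4 -8 2]. Elementwise product with the kernel and sum: -8·1.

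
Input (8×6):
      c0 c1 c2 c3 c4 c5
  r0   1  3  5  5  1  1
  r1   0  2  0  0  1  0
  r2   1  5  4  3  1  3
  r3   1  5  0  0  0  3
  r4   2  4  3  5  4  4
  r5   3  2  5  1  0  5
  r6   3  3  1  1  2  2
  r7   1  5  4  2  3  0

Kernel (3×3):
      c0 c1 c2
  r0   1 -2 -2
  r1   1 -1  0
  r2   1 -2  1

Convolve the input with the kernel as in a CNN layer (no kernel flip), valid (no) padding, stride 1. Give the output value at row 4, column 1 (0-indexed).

-13

The receptive field on the input at this output position is [4 3 5 / 2 5 1 / 3 1 1]. Elementwise product with the kernel and sum: 4·1 + 3·-2 + 5·-2 + 2·1 + 5·-1 + 3·1 + 1·-2 + 1·1.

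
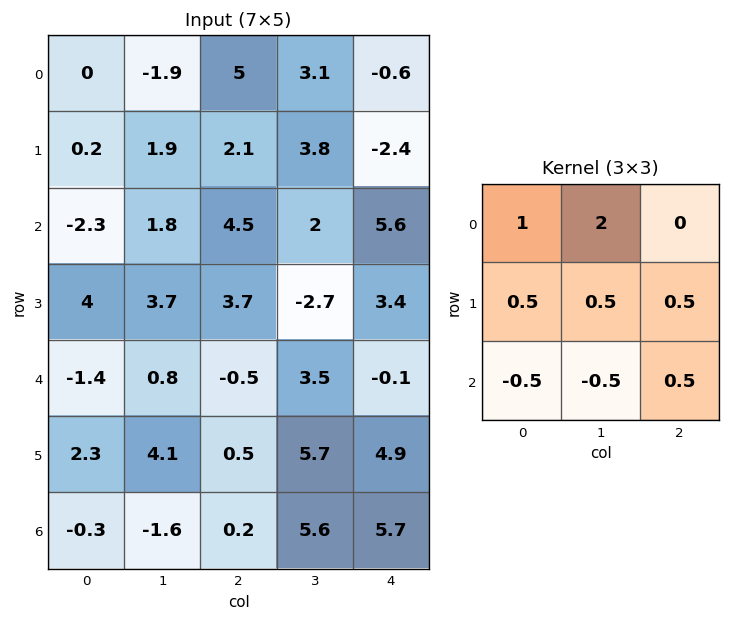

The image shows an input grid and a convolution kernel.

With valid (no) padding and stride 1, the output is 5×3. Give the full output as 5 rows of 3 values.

0.8 9.85 12.5
4 5.2 16.95
7.05 14.75 9.15
7.9 13.55 -0.9
4.7 8.45 12

Output[0,0]: The receptive field on the input at this output position is [0 -1.9 5 / 0.2 1.9 2.1 / -2.3 1.8 4.5]. Elementwise product with the kernel and sum: 0·1 + -1.9·2 + 0.2·0.5 + 1.9·0.5 + 2.1·0.5 + -2.3·-0.5 + 1.8·-0.5 + 4.5·0.5.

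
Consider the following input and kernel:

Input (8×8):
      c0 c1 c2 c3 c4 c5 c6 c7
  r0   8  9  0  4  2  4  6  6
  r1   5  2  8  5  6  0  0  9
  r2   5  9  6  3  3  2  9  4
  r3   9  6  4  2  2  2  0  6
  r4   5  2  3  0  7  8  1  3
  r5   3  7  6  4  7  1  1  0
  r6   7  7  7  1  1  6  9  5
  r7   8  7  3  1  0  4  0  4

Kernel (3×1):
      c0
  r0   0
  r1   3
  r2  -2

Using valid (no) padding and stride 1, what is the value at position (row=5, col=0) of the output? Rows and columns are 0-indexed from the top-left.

5

The receptive field on the input at this output position is [3 / 7 / 8]. Elementwise product with the kernel and sum: 7·3 + 8·-2.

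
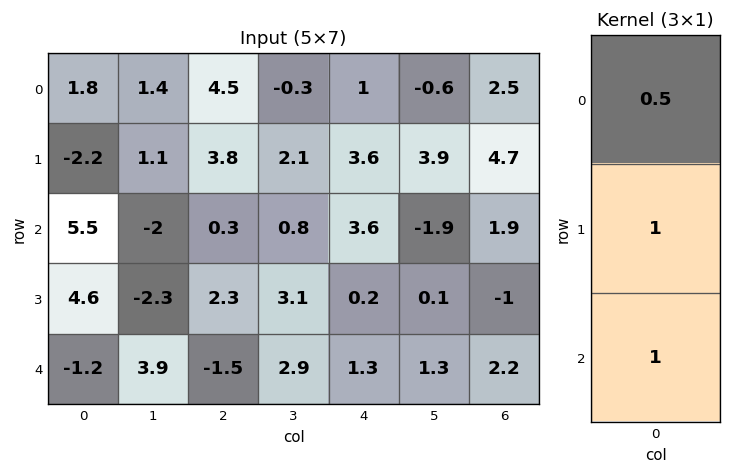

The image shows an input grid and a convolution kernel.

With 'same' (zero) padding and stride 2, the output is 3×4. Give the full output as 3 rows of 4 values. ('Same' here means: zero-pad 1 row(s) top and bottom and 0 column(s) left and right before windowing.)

Output[0,0]: The receptive field on the zero-padded input at this output position is [0 / 1.8 / -2.2]. Elementwise product with the kernel and sum: 0·0.5 + 1.8·1 + -2.2·1.
Output[0,1]: The receptive field on the zero-padded input at this output position is [0 / 4.5 / 3.8]. Elementwise product with the kernel and sum: 0·0.5 + 4.5·1 + 3.8·1.

-0.4 8.3 4.6 7.2
9 4.5 5.6 3.25
1.1 -0.35 1.4 1.7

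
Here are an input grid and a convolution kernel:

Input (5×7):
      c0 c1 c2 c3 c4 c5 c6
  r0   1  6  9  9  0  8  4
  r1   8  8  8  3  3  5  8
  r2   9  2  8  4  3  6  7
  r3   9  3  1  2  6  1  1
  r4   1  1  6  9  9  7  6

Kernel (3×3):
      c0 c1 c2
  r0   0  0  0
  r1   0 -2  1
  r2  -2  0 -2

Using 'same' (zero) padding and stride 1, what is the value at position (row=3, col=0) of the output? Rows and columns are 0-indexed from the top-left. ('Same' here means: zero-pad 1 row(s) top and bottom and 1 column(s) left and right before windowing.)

-17

The receptive field on the zero-padded input at this output position is [0 9 2 / 0 9 3 / 0 1 1]. Elementwise product with the kernel and sum: 9·-2 + 3·1 + 0·-2 + 1·-2.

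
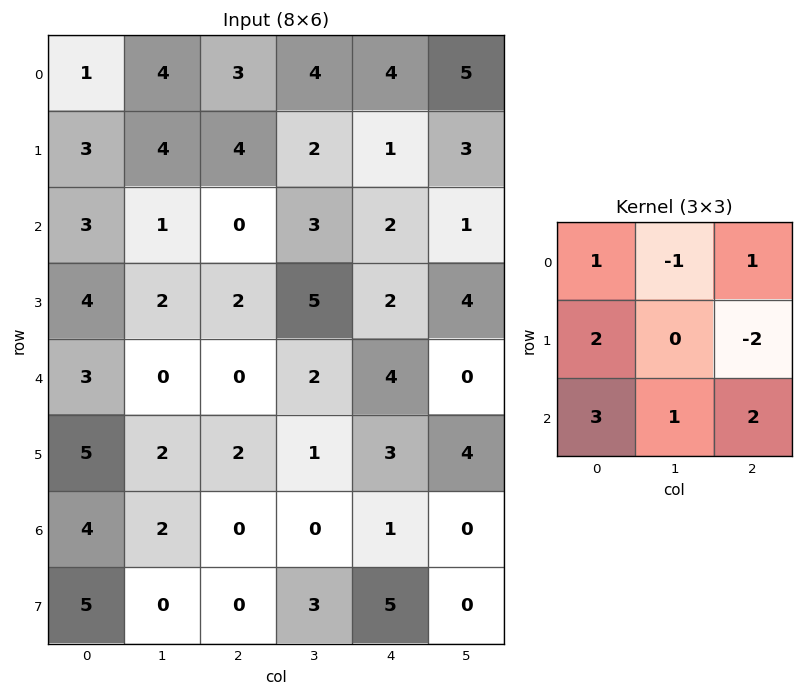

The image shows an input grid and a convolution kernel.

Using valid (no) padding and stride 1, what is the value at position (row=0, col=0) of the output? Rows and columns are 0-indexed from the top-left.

The receptive field on the input at this output position is [1 4 3 / 3 4 4 / 3 1 0]. Elementwise product with the kernel and sum: 1·1 + 4·-1 + 3·1 + 3·2 + 4·-2 + 3·3 + 1·1 + 0·2.

8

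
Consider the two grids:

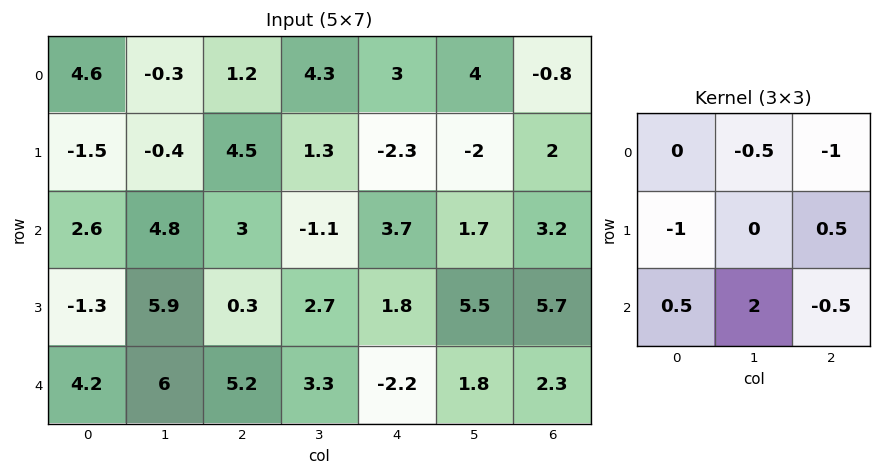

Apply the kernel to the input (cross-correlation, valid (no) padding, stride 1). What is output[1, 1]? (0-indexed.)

The receptive field on the input at this output position is [-0.4 4.5 1.3 / 4.8 3 -1.1 / 5.9 0.3 2.7]. Elementwise product with the kernel and sum: 4.5·-0.5 + 1.3·-1 + 4.8·-1 + -1.1·0.5 + 5.9·0.5 + 0.3·2 + 2.7·-0.5.

-6.7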